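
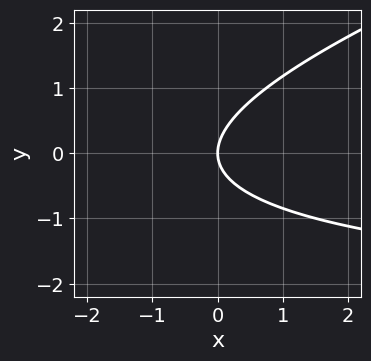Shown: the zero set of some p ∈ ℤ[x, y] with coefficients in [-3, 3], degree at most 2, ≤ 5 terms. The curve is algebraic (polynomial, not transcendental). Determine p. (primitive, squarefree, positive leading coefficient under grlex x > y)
(a) deg p = 2. No degree-1 curve has this shape.
(b) Reading off the gridlines: it crosses the y-axis at the gridline y = 0; one x-axis crossing is at x = 0.
(c) Assembling these constraints gives the stated polynomial.

x*y - 3*y^2 + 3*x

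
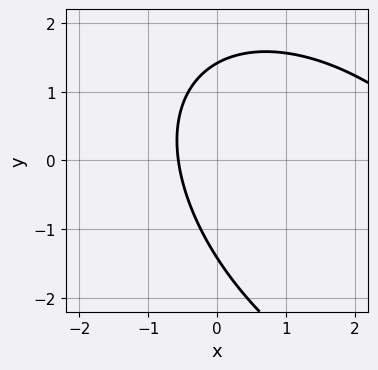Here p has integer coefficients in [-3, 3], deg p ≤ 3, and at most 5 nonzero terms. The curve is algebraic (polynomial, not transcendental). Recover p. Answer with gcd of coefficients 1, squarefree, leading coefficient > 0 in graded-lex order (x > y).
x^2 + x*y + y^2 - 3*x - 2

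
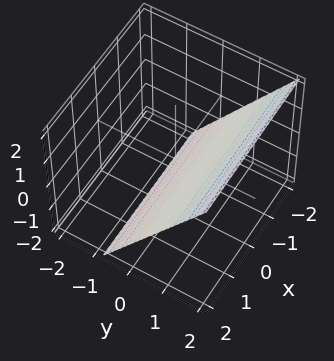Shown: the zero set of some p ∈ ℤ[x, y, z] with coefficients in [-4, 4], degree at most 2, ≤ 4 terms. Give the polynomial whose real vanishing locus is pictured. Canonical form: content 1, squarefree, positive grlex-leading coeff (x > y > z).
First, the degree is 1 — the surface is flat (a plane).
Then, observable constraints: the surface avoids every integer x-axis point in the box; it meets the z-axis at z = -1 (among the integer gridlines).
Finally, putting this together gives p.

3*y - 2*z - 2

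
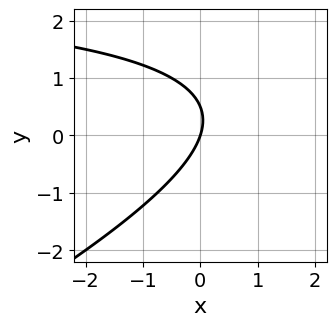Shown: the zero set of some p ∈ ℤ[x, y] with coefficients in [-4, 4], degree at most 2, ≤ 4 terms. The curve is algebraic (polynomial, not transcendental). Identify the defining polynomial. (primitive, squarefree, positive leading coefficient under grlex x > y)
x*y - 2*y^2 - 3*x + y

First, degree: the shape is more complex than any degree-1 curve, so deg p = 2.
Next, against the integer gridlines: it meets the x-axis at x = 0 (among the integer gridlines); it crosses the y-axis at the gridline y = 0.
Finally, putting this together gives p.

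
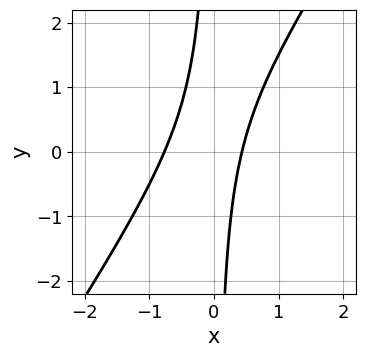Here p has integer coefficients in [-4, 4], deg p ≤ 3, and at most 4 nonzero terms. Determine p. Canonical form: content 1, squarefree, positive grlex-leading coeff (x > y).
3*x^2 - 2*x*y + x - 1

(a) deg p = 2. No degree-1 curve has this shape.
(b) Observable constraints: the curve avoids every integer y-axis point in the box.
(c) Solving for integer coefficients yields p as stated.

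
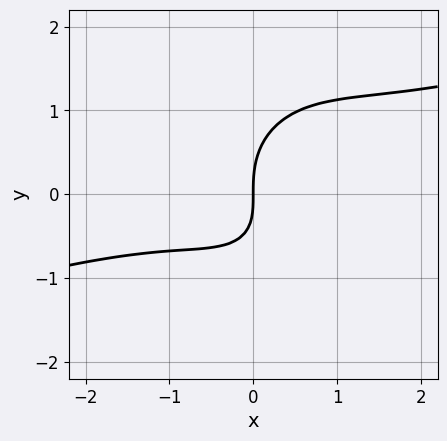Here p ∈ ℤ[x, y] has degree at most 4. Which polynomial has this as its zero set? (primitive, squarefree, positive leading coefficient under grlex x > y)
x^3 - 3*x^2*y - 2*y^3 + 2*x*y + 3*x

First, deg p = 3. The shape is more complex than any degree-2 curve.
Next, from the axis intercepts and sections: it crosses the x-axis at the gridline x = 0; one y-axis crossing is at y = 0.
Finally, assembling these constraints gives the stated polynomial.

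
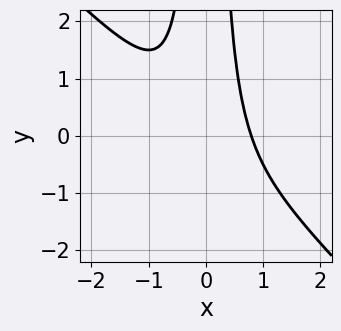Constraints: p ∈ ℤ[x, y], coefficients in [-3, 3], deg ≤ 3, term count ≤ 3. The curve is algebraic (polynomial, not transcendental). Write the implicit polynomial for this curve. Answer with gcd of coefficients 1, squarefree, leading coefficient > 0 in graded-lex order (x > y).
The degree is 3 — the shape is more complex than any degree-2 curve.
Reading off the gridlines: the curve avoids every integer y-axis point in the box.
Fitting integer coefficients to these (and the overall shape) gives p.

2*x^3 + 2*x^2*y - 1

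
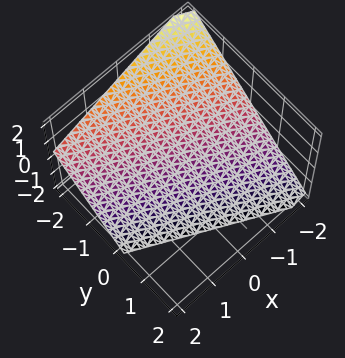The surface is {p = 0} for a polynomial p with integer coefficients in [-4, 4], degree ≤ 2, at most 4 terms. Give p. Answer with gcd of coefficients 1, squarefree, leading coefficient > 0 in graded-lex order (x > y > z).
Degree: every cross-section is a straight line — this is a plane, so deg p = 1.
Against the integer gridlines: it crosses the y-axis at the gridline y = -1; it meets the z-axis at z = -1 (among the integer gridlines); it meets the x-axis at x = -2 (among the integer gridlines).
Solving for integer coefficients yields p as stated.

x + 2*y + 2*z + 2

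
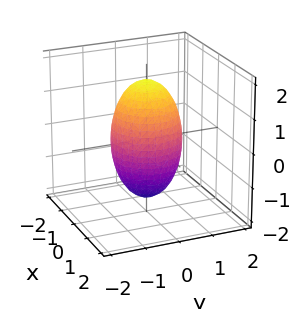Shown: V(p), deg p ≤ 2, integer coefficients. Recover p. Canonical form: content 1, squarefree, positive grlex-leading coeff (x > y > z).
3*x^2 + 3*y^2 + z^2 - 3

First, deg p = 2. The shape is more complex than any degree-1 surface.
Then, symmetries: every cross-section ⟂ z is a circle, so x, y appear only via x² + y².
Next, checking where it meets the axes: among the integer gridlines, it crosses the x-axis at x ∈ {-1, 1}; among the integer gridlines, it crosses the y-axis at y ∈ {-1, 1}; a circular section at z = -1 has radius between 0 and 1.
Finally, together with the visible shape, these determine p as stated.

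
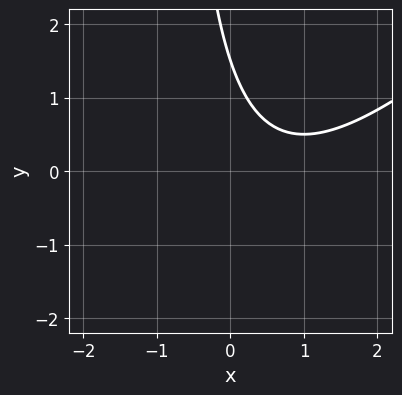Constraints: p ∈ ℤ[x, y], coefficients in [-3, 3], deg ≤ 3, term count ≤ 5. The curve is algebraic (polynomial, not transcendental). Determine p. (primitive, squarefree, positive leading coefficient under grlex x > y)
First, degree: no degree-1 curve has this shape, so deg p = 2.
Then, against the integer gridlines: it misses every integer gridline on the x-axis.
Finally, the integer polynomial consistent with all of this is the stated p.

2*x^2 - 2*x*y - 3*x - 2*y + 3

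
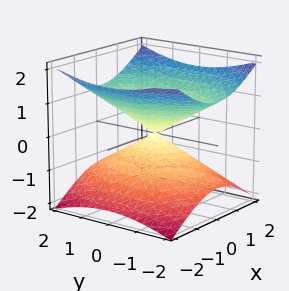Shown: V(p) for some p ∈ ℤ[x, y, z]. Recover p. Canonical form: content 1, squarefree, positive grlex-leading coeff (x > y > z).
2*x^2 + y^2 - 3*z^2

(a) Degree: two nappes meeting at a single point; a quadric, so deg p = 2.
(b) Symmetries: the x ↦ −x reflection is a symmetry, so x appears only in even powers; the z ↦ −z reflection is a symmetry, so z appears only in even powers; it's symmetric under y → −y, forcing even powers of y.
(c) Observable constraints: one x-axis crossing is at x = 0; it crosses the z-axis at the gridline z = 0.
(d) These observations pin down the coefficients.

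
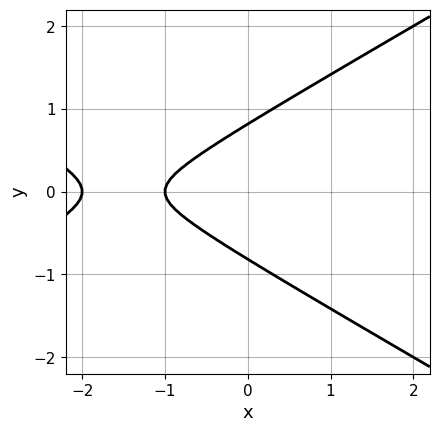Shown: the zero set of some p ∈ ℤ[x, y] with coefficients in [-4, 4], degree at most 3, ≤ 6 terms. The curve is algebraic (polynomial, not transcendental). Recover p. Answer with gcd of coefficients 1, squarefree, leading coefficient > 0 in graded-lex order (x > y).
x^2 - 3*y^2 + 3*x + 2

deg p = 2. A generic line meets the curve in up to 2 points.
Symmetries: it's symmetric under y → −y, forcing even powers of y.
From the visible intercepts: among the integer gridlines, it crosses the x-axis at x ∈ {-2, -1}.
The integer polynomial consistent with all of this is the stated p.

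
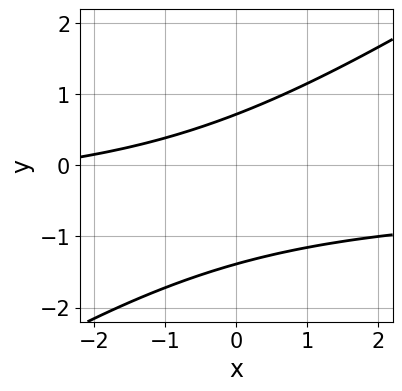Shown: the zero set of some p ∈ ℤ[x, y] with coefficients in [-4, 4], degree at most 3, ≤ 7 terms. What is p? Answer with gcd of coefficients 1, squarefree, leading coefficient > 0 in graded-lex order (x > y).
2*x*y - 3*y^2 + x - 2*y + 3

1. deg p = 2. The shape is more complex than any degree-1 curve.
2. From the axis intercepts and sections: it misses every integer gridline on the x-axis.
3. Fitting integer coefficients to these (and the overall shape) gives p.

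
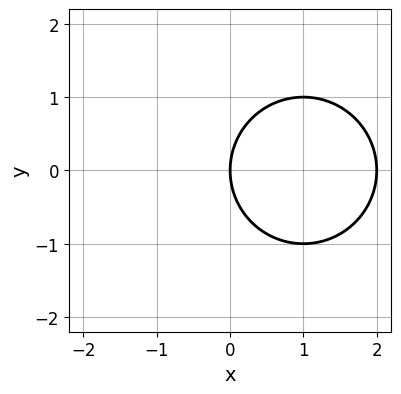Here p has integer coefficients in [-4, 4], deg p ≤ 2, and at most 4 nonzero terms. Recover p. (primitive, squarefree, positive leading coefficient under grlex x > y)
x^2 + y^2 - 2*x

First, degree: the shape is more complex than any degree-1 curve, so deg p = 2.
Then, symmetries: it's symmetric under y → −y, forcing even powers of y.
Next, against the integer gridlines: among the integer gridlines, it crosses the x-axis at x ∈ {0, 2}; it meets the y-axis at y = 0 (among the integer gridlines).
Finally, these observations pin down the coefficients.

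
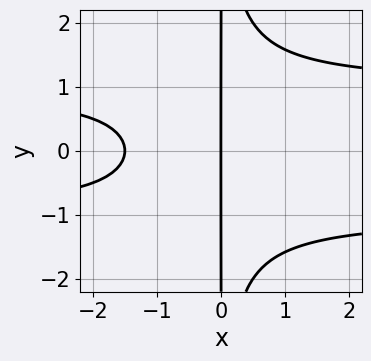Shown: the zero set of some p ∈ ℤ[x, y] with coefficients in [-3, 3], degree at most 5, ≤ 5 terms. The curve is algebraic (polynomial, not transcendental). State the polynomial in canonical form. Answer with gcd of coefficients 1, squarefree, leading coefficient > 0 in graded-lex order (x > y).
1. deg p = 4. No degree-3 curve has this shape.
2. Symmetries: it's symmetric under y → −y, forcing even powers of y.
3. Checking where it meets the axes: one x-axis crossing is at x = 0; every point of the y-axis in the box is on the curve.
4. Together with the visible shape, these determine p as stated.

2*x^2*y^2 - 2*x^2 - 3*x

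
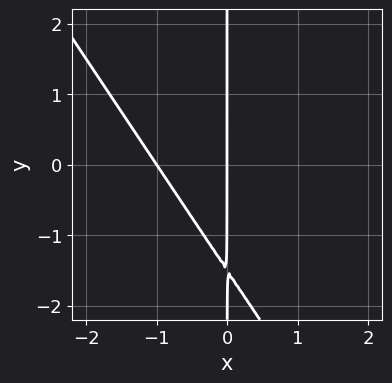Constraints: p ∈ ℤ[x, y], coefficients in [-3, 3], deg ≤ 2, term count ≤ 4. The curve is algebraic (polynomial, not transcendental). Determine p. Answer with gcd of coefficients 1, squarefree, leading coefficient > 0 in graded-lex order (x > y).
1. deg p = 2. The shape is more complex than any degree-1 curve.
2. From the axis intercepts and sections: the visible y-axis segment lies entirely on the curve; the x-axis gridline crossings are at x ∈ {-1, 0}.
3. Fitting integer coefficients to these (and the overall shape) gives p.

3*x^2 + 2*x*y + 3*x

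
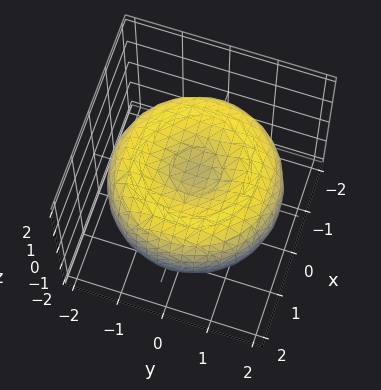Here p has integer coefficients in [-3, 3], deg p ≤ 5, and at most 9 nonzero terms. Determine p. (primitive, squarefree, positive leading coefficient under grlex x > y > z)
x^4 + 2*x^2*y^2 + y^4 - 3*x^2 - 3*y^2 + 3*z^2 - 1

(a) Degree: the shape is more complex than any degree-3 surface, so deg p = 4.
(b) By symmetry, the surface is invariant under rotation about z: p = q(x² + y², z).
(c) Against the integer gridlines: a circular section at z = 0 has radius between 1 and 2.
(d) Putting this together gives p.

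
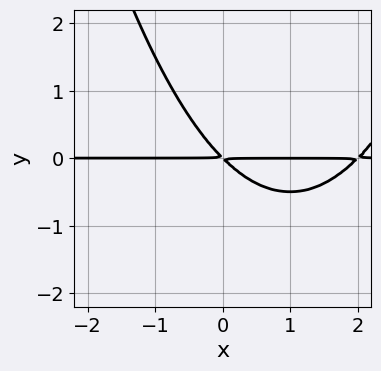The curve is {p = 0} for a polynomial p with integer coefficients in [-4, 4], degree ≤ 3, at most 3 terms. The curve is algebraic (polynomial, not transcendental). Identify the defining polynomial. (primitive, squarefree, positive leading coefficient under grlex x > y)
1. deg p = 3.
2. Against the integer gridlines: the visible x-axis segment lies entirely on the curve.
3. Matching integer coefficients to the picture gives p.

x^2*y - 2*x*y - 2*y^2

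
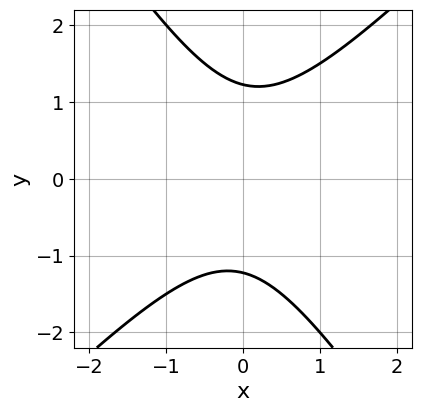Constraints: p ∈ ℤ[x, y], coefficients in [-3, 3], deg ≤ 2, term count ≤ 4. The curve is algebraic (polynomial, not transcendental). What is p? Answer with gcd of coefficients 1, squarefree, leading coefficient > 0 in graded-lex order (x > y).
Degree: the shape is more complex than any degree-1 curve, so deg p = 2.
Against the integer gridlines: it misses every integer gridline on the x-axis.
Fitting integer coefficients to these (and the overall shape) gives p.

3*x^2 - x*y - 2*y^2 + 3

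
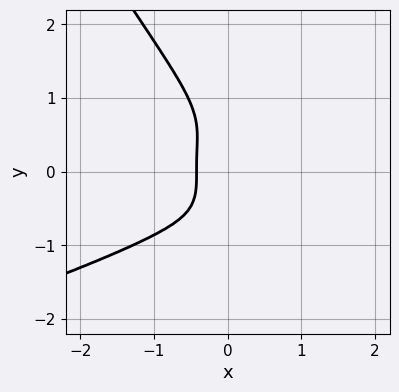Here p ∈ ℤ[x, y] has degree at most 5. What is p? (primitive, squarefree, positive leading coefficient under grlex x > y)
Degree: a generic line meets the curve in up to 4 points, so deg p = 4.
Against the integer gridlines: the curve avoids every integer y-axis point in the box.
Putting this together gives p.

3*x*y^3 + 2*y^4 + 2*x^3 + 2*x + 1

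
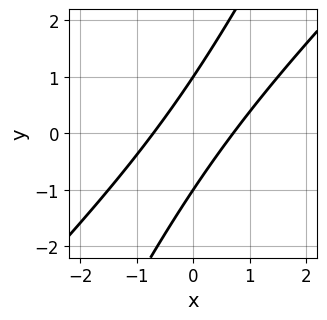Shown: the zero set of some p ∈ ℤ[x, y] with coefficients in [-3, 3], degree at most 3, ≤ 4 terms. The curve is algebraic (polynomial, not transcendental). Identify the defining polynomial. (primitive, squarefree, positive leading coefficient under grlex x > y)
2*x^2 - 3*x*y + y^2 - 1

deg p = 2.
Observable constraints: the y-axis gridline crossings are at y ∈ {-1, 1}.
Matching integer coefficients to the picture gives p.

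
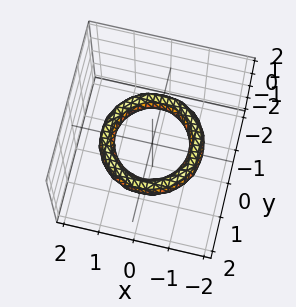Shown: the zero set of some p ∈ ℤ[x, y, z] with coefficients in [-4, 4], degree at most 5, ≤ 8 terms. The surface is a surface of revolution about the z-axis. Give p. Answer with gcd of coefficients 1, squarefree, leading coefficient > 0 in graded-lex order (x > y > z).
deg p = 4. The shape is more complex than any degree-3 surface.
Symmetries: the surface is invariant under rotation about z: p = q(x² + y², z).
Reading off the gridlines: the surface avoids every integer z-axis point in the box; among the integer gridlines, it crosses the x-axis at x ∈ {-1, 1}; a circular section at z = 0 has radius exactly 1; among the integer gridlines, it crosses the y-axis at y ∈ {-1, 1}.
Together with the visible shape, these determine p as stated.

x^4 + 2*x^2*y^2 + y^4 - 3*x^2 - 3*y^2 + 3*z^2 + 2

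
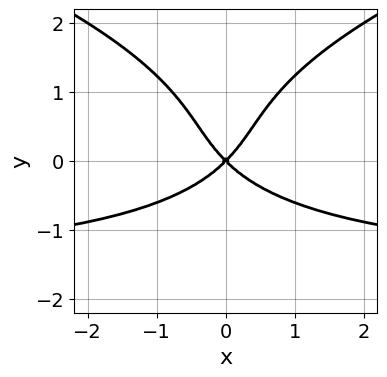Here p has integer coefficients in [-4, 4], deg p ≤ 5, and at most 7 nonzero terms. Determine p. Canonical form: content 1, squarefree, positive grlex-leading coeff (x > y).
2*y^4 - 2*x^2*y - 2*y^3 - 3*x^2 + 3*y^2

1. The degree is 4 — the shape is more complex than any degree-3 curve.
2. Symmetries: mirror symmetry x ↦ −x ⇒ only even powers of x.
3. From the visible intercepts: it crosses the y-axis at the gridline y = 0; one x-axis crossing is at x = 0.
4. Assembling these constraints gives the stated polynomial.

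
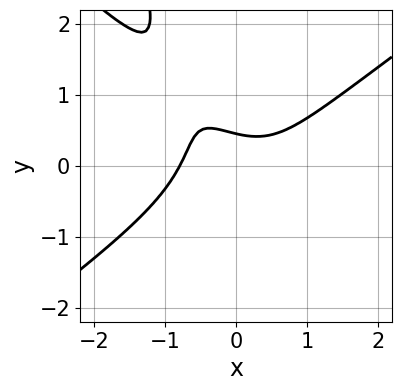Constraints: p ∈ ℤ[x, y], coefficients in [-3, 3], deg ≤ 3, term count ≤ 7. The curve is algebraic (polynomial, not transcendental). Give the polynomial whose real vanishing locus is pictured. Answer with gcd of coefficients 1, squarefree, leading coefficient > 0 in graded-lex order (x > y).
(a) deg p = 3. No degree-2 curve has this shape.
(b) Solving for integer coefficients yields p as stated.

2*x^3 - 3*x*y^2 - y^3 - 2*y + 1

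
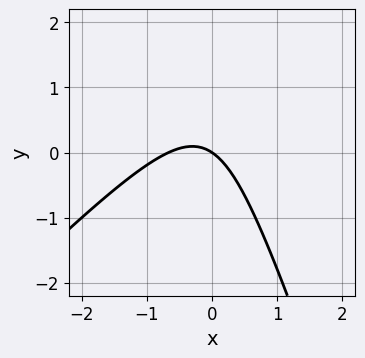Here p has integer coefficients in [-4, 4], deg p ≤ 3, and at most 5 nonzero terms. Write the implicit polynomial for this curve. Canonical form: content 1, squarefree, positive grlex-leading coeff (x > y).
3*x^2 - 2*x*y - y^2 + 2*x + 3*y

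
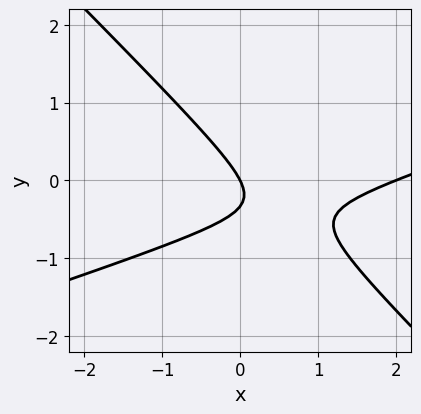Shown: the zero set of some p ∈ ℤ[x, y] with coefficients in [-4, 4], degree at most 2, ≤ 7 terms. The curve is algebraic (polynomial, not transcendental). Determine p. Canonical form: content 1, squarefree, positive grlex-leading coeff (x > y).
x^2 - 2*x*y - 3*y^2 - 2*x - y

1. Degree: the shape is more complex than any degree-1 curve, so deg p = 2.
2. Checking where it meets the axes: it meets the y-axis at y = 0 (among the integer gridlines); among the integer gridlines, it crosses the x-axis at x ∈ {0, 2}.
3. Assembling these constraints gives the stated polynomial.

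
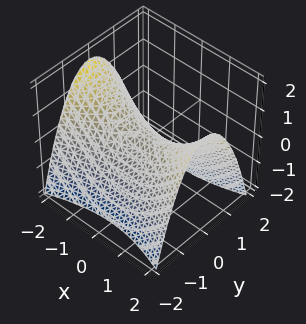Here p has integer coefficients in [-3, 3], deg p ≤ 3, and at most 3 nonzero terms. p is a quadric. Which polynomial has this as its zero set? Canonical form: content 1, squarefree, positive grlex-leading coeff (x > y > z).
deg p = 2. A hyperbolic paraboloid; a quadric.
Symmetries: mirror symmetry x ↦ −x ⇒ only even powers of x; it's symmetric under y → −y, forcing even powers of y.
Observable constraints: one x-axis crossing is at x = 0; it crosses the z-axis at the gridline z = 0.
These observations pin down the coefficients.

x^2 - 3*y^2 - 3*z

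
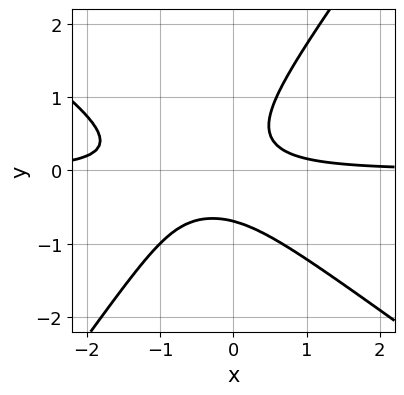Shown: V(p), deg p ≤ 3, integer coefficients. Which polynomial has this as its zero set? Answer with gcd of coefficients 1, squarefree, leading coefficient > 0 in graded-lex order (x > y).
1. The degree is 3 — the shape is more complex than any degree-2 curve.
2. Checking where it meets the axes: no x-intercept at any integer in the box.
3. Fitting integer coefficients to these (and the overall shape) gives p.

3*x^2*y + 2*x*y^2 - 3*y^3 + 3*x*y - 1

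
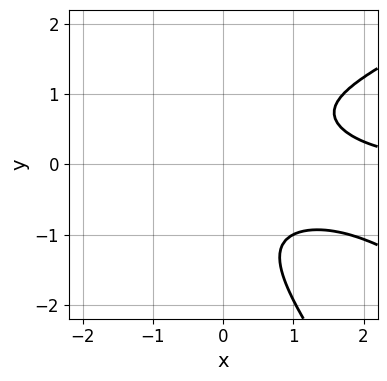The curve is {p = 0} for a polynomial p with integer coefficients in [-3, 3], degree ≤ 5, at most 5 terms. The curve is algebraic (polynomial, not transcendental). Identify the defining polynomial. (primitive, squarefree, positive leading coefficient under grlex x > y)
x^3*y - 3*x*y^3 - 2*y^4 + 3*x*y^2 - 3

(a) deg p = 4.
(b) Reading off the gridlines: no y-intercept at any integer in the box; the curve avoids every integer x-axis point in the box.
(c) The integer polynomial consistent with all of this is the stated p.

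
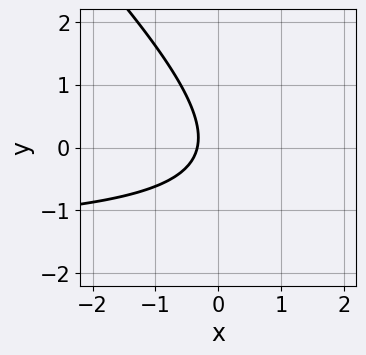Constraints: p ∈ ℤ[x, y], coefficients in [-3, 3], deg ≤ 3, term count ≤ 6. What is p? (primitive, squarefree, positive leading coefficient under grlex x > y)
The degree is 2 — a generic line meets the curve in up to 2 points.
Against the integer gridlines: it misses every integer gridline on the y-axis.
Fitting integer coefficients to these (and the overall shape) gives p.

2*x*y + 2*y^2 + 3*x + 1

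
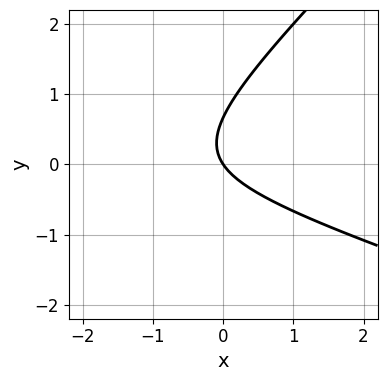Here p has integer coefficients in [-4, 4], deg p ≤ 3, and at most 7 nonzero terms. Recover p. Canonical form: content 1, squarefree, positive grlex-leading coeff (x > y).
x^2 + 2*x*y - 3*y^2 + 3*x + 2*y

(a) deg p = 2.
(b) Observable constraints: it meets the x-axis at x = 0 (among the integer gridlines); one y-axis crossing is at y = 0.
(c) Assembling these constraints gives the stated polynomial.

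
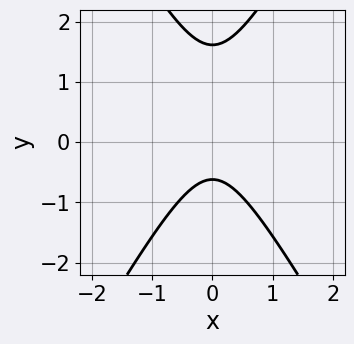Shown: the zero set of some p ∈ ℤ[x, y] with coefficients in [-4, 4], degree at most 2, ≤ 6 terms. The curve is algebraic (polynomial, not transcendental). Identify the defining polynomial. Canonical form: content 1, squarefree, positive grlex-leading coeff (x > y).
3*x^2 - y^2 + y + 1

1. Degree: the shape is more complex than any degree-1 curve, so deg p = 2.
2. Symmetries: it's symmetric under x → −x, forcing even powers of x.
3. From the axis intercepts and sections: the curve avoids every integer x-axis point in the box.
4. Assembling these constraints gives the stated polynomial.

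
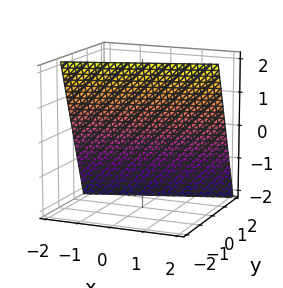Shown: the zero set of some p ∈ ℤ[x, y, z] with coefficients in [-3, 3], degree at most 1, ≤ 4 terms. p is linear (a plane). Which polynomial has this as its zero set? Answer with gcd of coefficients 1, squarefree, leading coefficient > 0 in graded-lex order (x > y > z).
x - 3*y - z + 2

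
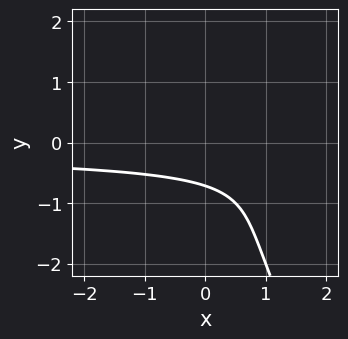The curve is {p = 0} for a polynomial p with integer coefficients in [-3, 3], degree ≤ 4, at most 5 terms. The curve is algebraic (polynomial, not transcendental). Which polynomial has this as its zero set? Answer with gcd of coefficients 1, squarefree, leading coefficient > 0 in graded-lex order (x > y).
2*x*y^2 + y^3 + y^2 + 3*y + 2

First, deg p = 3. No degree-2 curve has this shape.
Next, observable constraints: it misses every integer gridline on the x-axis.
Finally, together with the visible shape, these determine p as stated.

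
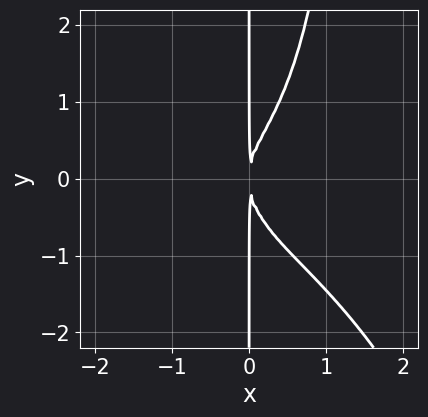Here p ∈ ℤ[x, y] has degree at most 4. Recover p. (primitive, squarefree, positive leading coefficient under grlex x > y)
2*x^4 + 2*x^3*y + x^2*y^2 - 2*x*y^2 + 3*x^2

First, degree: the shape is more complex than any degree-3 curve, so deg p = 4.
Then, from the axis intercepts and sections: the visible y-axis segment lies entirely on the curve.
Finally, these observations pin down the coefficients.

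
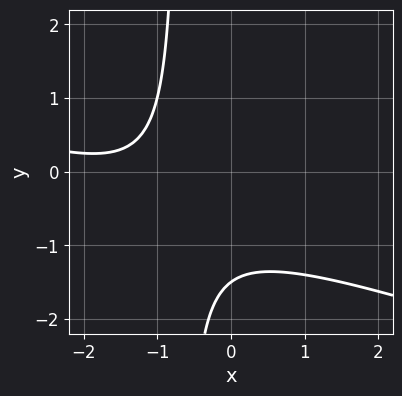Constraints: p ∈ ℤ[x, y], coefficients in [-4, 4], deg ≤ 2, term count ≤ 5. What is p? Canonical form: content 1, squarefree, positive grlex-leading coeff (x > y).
First, deg p = 2.
Then, reading off the gridlines: it misses every integer gridline on the x-axis.
Finally, fitting integer coefficients to these (and the overall shape) gives p.

x^2 + 3*x*y + 3*x + 2*y + 3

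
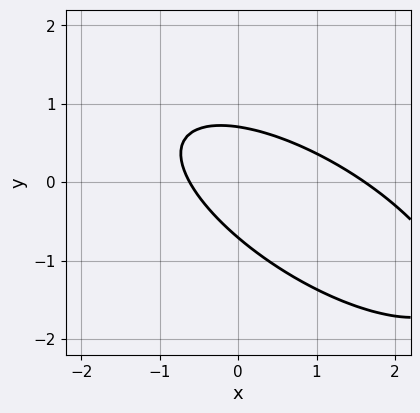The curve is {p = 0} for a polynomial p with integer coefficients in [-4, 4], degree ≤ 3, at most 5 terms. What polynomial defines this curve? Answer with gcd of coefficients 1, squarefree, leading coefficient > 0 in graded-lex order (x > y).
The degree is 2 — a generic line meets the curve in up to 2 points.
Solving for integer coefficients yields p as stated.

x^2 + 2*x*y + 2*y^2 - x - 1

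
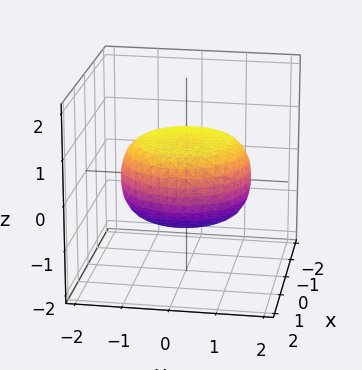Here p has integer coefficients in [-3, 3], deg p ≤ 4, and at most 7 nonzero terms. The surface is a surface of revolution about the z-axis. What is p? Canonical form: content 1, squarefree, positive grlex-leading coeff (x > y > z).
1. The degree is 4 — no degree-3 surface has this shape.
2. Symmetries: rotational symmetry about the z-axis ⇒ p depends on x, y only through x² + y².
3. From the visible intercepts: a circular section at z = 0 has radius between 1 and 2.
4. Fitting integer coefficients to these (and the overall shape) gives p.

x^4 + 2*x^2*y^2 + y^4 - x^2 - y^2 + 3*z^2 - 2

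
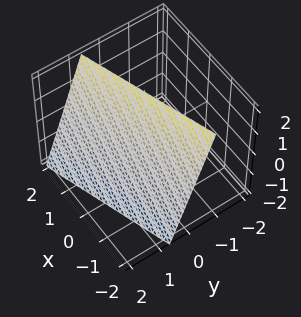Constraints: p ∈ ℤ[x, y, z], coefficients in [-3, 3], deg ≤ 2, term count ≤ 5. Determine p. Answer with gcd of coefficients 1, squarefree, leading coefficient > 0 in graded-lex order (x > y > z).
(a) deg p = 1.
(b) Observable constraints: it crosses the z-axis at the gridline z = 2; one x-axis crossing is at x = -2.
(c) Putting this together gives p.

x - 3*y - z + 2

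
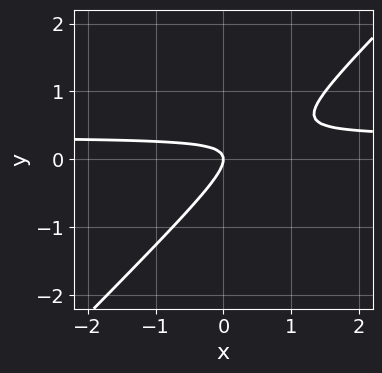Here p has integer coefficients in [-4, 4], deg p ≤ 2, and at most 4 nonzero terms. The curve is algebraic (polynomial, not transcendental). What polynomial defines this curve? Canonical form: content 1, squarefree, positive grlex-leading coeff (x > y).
3*x*y - 3*y^2 - x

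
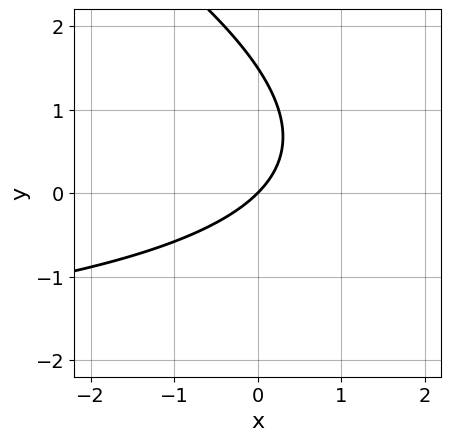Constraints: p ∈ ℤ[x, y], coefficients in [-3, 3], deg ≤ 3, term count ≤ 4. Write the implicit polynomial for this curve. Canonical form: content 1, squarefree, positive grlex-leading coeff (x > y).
x*y + 2*y^2 + 3*x - 3*y

Degree: a generic line meets the curve in up to 2 points, so deg p = 2.
Against the integer gridlines: one x-axis crossing is at x = 0; it meets the y-axis at y = 0 (among the integer gridlines).
The integer polynomial consistent with all of this is the stated p.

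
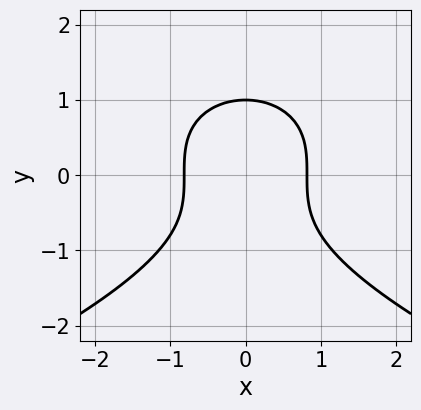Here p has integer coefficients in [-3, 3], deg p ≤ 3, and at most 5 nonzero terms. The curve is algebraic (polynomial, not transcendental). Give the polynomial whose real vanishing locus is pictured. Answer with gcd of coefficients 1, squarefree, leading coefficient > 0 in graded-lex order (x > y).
2*y^3 + 3*x^2 - 2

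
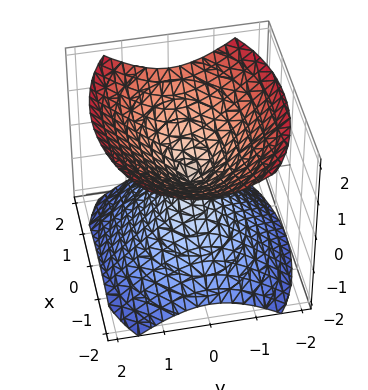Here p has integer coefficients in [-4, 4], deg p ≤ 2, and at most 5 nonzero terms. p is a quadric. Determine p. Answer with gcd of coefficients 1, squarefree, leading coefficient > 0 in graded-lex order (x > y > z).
First, I count 2 distinct pieces. They look like related sheets of one shape, so recover p as a whole.
Then, degree: two nappes meeting at a single point; a quadric, so deg p = 2.
Then, symmetries: it's symmetric under z → −z, forcing even powers of z; it's symmetric under y → −y, forcing even powers of y; it's symmetric under x → −x, forcing even powers of x.
Then, checking where it meets the axes: it meets the y-axis at y = 0 (among the integer gridlines); it meets the z-axis at z = 0 (among the integer gridlines); it crosses the x-axis at the gridline x = 0.
Finally, solving for integer coefficients yields p as stated.

x^2 + 2*y^2 - 2*z^2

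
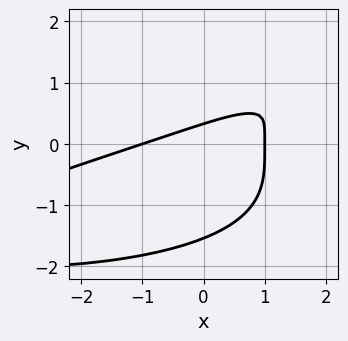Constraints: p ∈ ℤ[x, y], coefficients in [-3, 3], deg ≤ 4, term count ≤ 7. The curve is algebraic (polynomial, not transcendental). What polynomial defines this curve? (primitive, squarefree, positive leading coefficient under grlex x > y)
Degree: the shape is more complex than any degree-3 curve, so deg p = 4.
From the visible intercepts: among the integer gridlines, it crosses the x-axis at x ∈ {-1, 1}.
Matching integer coefficients to the picture gives p.

y^4 + x^2 - 3*x*y + 3*y - 1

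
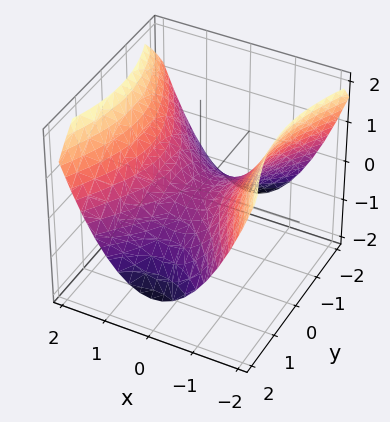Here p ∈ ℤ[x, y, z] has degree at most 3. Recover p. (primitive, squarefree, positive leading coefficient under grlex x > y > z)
First, the degree is 2 — a saddle surface; a quadric.
Then, symmetries: it's symmetric under x → −x, forcing even powers of x; the y ↦ −y reflection is a symmetry, so y appears only in even powers.
Then, against the integer gridlines: one z-axis crossing is at z = 0; it crosses the y-axis at the gridline y = 0; it crosses the x-axis at the gridline x = 0.
Finally, putting this together gives p.

2*x^2 - y^2 - 3*z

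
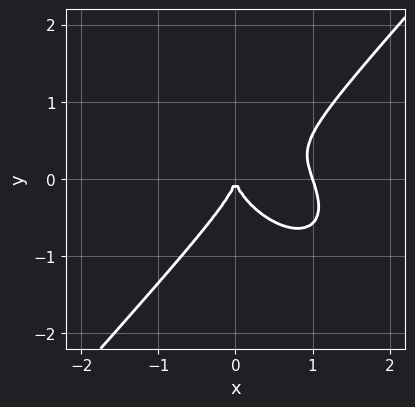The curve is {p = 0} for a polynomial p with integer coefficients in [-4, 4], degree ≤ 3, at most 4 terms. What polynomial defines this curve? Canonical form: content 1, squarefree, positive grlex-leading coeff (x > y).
First, deg p = 3. No degree-2 curve has this shape.
Next, from the visible intercepts: the x-axis gridline crossings are at x ∈ {0, 1}; it crosses the y-axis at the gridline y = 0.
Finally, putting this together gives p.

3*x^3 + x^2*y - 3*y^3 - 3*x^2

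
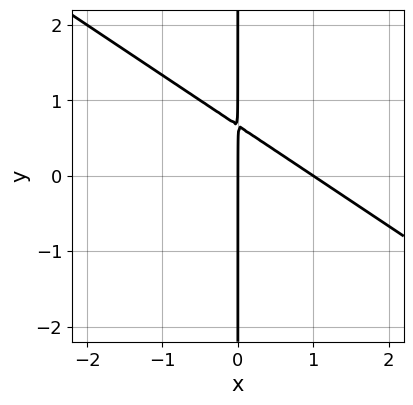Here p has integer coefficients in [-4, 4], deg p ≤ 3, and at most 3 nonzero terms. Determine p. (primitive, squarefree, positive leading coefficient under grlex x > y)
(a) The degree is 2 — the shape is more complex than any degree-1 curve.
(b) Observable constraints: the visible y-axis segment lies entirely on the curve; among the integer gridlines, it crosses the x-axis at x ∈ {0, 1}.
(c) Assembling these constraints gives the stated polynomial.

2*x^2 + 3*x*y - 2*x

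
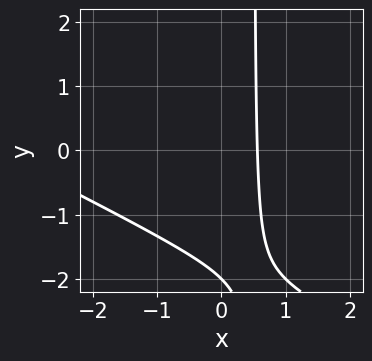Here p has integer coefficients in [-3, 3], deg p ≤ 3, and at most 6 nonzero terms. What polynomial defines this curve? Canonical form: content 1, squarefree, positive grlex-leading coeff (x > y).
x^2 + 2*x*y + 3*x - y - 2

(a) The degree is 2 — the shape is more complex than any degree-1 curve.
(b) Against the integer gridlines: one y-axis crossing is at y = -2.
(c) Matching integer coefficients to the picture gives p.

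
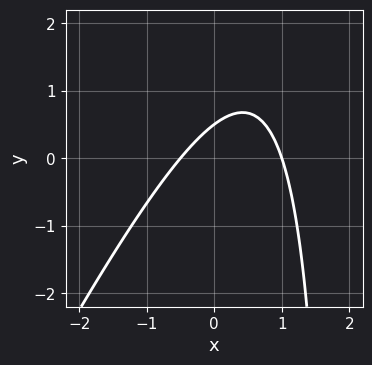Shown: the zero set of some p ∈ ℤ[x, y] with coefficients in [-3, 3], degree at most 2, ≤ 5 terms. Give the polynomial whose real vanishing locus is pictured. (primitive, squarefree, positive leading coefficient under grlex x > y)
deg p = 2. No degree-1 curve has this shape.
Reading off the gridlines: it crosses the x-axis at the gridline x = 1.
Assembling these constraints gives the stated polynomial.

2*x^2 - x*y - x + 2*y - 1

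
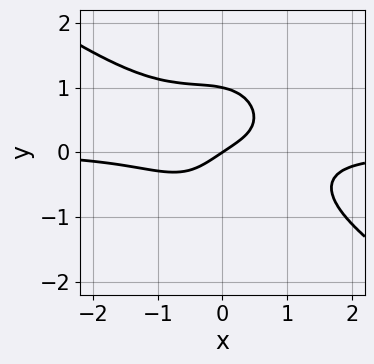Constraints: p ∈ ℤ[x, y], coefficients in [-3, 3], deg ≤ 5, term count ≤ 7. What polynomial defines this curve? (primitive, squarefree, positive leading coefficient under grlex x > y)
(a) Degree: a generic line meets the curve in up to 4 points, so deg p = 4.
(b) Observable constraints: the y-axis gridline crossings are at y ∈ {0, 1}; it crosses the x-axis at the gridline x = 0.
(c) The integer polynomial consistent with all of this is the stated p.

3*x^3*y + 3*x^2*y^2 + 3*y^4 + 2*x - 3*y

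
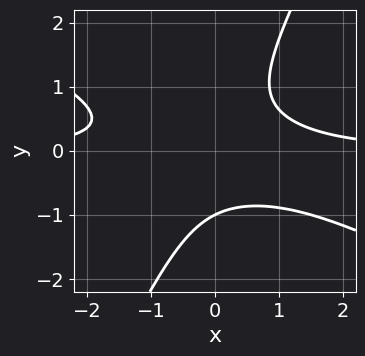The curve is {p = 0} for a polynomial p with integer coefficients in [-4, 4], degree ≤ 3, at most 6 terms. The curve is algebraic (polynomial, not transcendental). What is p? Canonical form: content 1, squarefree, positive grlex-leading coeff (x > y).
2*x^2*y + 3*x*y^2 - 2*y^3 - 2

1. deg p = 3.
2. From the axis intercepts and sections: it meets the y-axis at y = -1 (among the integer gridlines); no x-intercept at any integer in the box.
3. Solving for integer coefficients yields p as stated.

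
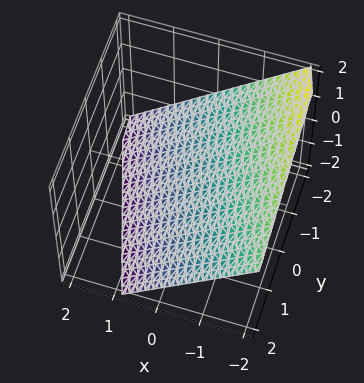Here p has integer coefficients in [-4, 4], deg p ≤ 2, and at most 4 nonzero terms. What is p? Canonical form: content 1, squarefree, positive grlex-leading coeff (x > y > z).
3*x + y + 3*z + 2

First, the degree is 1 — every cross-section is a straight line — this is a plane.
Next, from the axis intercepts and sections: it meets the y-axis at y = -2 (among the integer gridlines).
Finally, fitting integer coefficients to these (and the overall shape) gives p.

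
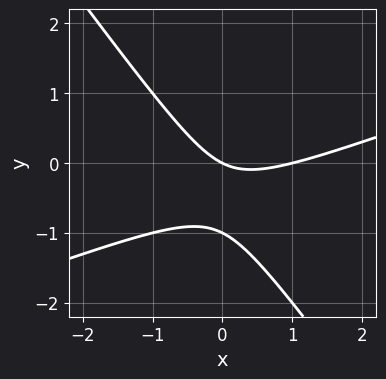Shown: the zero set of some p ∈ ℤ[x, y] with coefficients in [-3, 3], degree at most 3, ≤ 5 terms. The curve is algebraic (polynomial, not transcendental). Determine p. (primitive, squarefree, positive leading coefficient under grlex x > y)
x^2 - 2*x*y - 2*y^2 - x - 2*y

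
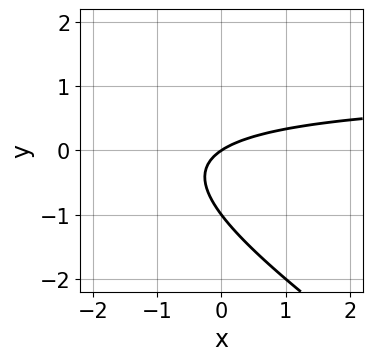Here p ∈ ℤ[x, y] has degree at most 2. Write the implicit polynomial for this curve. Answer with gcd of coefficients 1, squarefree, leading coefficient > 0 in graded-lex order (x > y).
2*x*y + 3*y^2 - 2*x + 3*y

(a) Degree: no degree-1 curve has this shape, so deg p = 2.
(b) From the axis intercepts and sections: the y-axis gridline crossings are at y ∈ {-1, 0}; it meets the x-axis at x = 0 (among the integer gridlines).
(c) Assembling these constraints gives the stated polynomial.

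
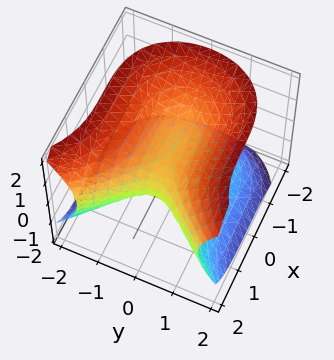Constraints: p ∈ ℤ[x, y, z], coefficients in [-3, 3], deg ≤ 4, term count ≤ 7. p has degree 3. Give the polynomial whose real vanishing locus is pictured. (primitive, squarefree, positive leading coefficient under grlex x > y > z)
x^3 - 3*y^2 + 3*z^2 - z - 1

The degree is 3 — no degree-2 surface has this shape.
From the axis intercepts and sections: it crosses the x-axis at the gridline x = 1; the surface avoids every integer y-axis point in the box.
Fitting integer coefficients to these (and the overall shape) gives p.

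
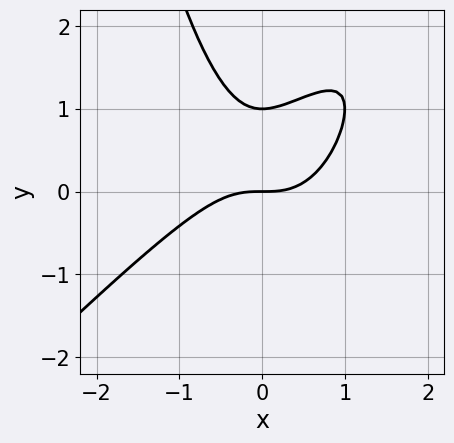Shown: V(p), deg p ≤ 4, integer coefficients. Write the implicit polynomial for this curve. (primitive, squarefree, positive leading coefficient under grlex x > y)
x^3 - x^2*y + y^2 - y

(a) Degree: a generic line meets the curve in up to 3 points, so deg p = 3.
(b) From the axis intercepts and sections: the y-axis gridline crossings are at y ∈ {0, 1}; it meets the x-axis at x = 0 (among the integer gridlines).
(c) Assembling these constraints gives the stated polynomial.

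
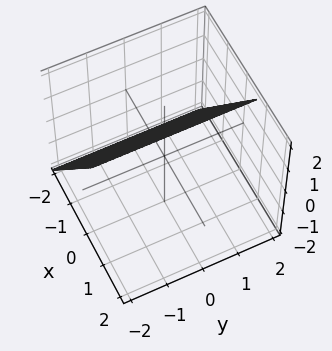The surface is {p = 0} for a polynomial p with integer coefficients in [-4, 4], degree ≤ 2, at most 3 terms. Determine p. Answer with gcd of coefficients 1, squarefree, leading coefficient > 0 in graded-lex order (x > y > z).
3*x - 2*z + 2

(a) Degree: every cross-section is a straight line — this is a plane, so deg p = 1.
(b) Against the integer gridlines: it misses every integer gridline on the y-axis; it crosses the z-axis at the gridline z = 1.
(c) Fitting integer coefficients to these (and the overall shape) gives p.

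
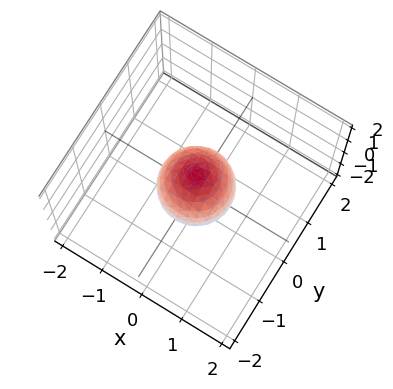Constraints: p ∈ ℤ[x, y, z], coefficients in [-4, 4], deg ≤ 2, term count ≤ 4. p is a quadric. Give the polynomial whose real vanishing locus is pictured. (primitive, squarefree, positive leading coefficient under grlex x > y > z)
1. The degree is 2 — a closed, bounded, convex surface; a quadric.
2. Symmetries: the z ↦ −z reflection is a symmetry, so z appears only in even powers; rotational symmetry about the z-axis ⇒ p depends on x, y only through x² + y².
3. From the visible intercepts: the z-axis gridline crossings are at z ∈ {-1, 1}; a circular section at z = 0 has radius between 0 and 1.
4. These observations pin down the coefficients.

3*x^2 + 3*y^2 + 2*z^2 - 2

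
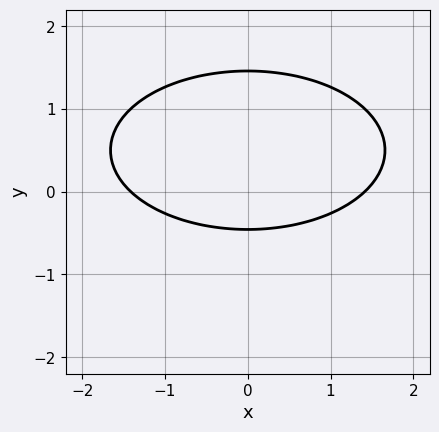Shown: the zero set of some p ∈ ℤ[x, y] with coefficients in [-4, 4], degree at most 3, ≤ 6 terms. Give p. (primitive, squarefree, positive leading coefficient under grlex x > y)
x^2 + 3*y^2 - 3*y - 2

1. Degree: a generic line meets the curve in up to 2 points, so deg p = 2.
2. Symmetries: mirror symmetry x ↦ −x ⇒ only even powers of x.
3. Matching integer coefficients to the picture gives p.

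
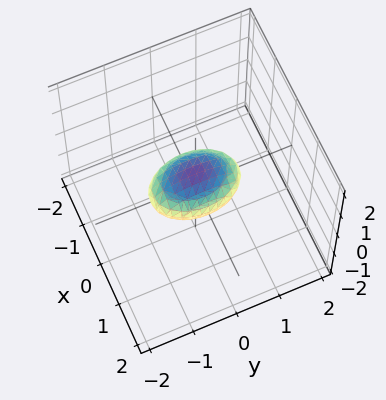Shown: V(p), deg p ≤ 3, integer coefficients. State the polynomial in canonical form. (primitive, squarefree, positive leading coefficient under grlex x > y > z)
2*x^2 + y^2 + 3*z^2 - 1

deg p = 2. Bounded and convex; a quadric.
Symmetries: the y ↦ −y reflection is a symmetry, so y appears only in even powers; it's symmetric under z → −z, forcing even powers of z; mirror symmetry x ↦ −x ⇒ only even powers of x.
Reading off the gridlines: the y-axis gridline crossings are at y ∈ {-1, 1}.
Putting this together gives p.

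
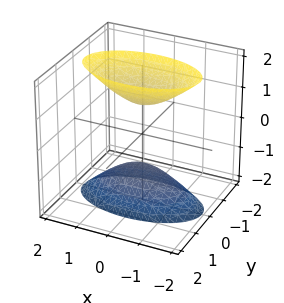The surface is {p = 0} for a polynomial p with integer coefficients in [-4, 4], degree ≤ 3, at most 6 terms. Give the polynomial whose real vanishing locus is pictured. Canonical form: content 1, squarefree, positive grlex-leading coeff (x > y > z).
x^2 + 3*y^2 - z^2 + 1

First, I count 2 distinct pieces.
Then, deg p = 2.
Then, symmetries: the x ↦ −x reflection is a symmetry, so x appears only in even powers; the y ↦ −y reflection is a symmetry, so y appears only in even powers; mirror symmetry z ↦ −z ⇒ only even powers of z.
Next, observable constraints: it misses every integer gridline on the y-axis; no x-intercept at any integer in the box; among the integer gridlines, it crosses the z-axis at z ∈ {-1, 1}.
Finally, solving for integer coefficients yields p as stated.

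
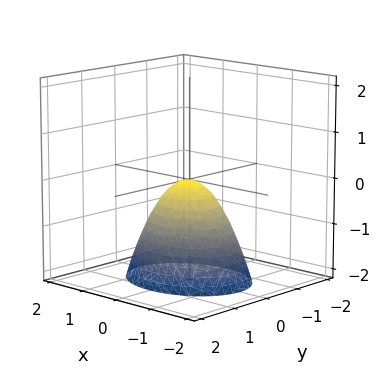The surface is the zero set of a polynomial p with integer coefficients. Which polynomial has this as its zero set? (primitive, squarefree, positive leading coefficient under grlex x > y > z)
Degree: a paraboloid; a quadric, so deg p = 2.
Symmetries: mirror symmetry y ↦ −y ⇒ only even powers of y; the x ↦ −x reflection is a symmetry, so x appears only in even powers.
Against the integer gridlines: one y-axis crossing is at y = 0; one z-axis crossing is at z = 0.
Fitting integer coefficients to these (and the overall shape) gives p.

2*x^2 + 3*y^2 + 2*z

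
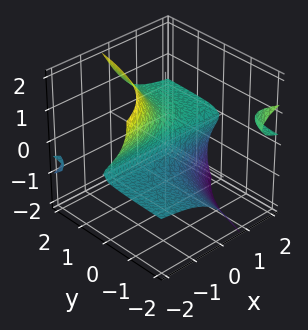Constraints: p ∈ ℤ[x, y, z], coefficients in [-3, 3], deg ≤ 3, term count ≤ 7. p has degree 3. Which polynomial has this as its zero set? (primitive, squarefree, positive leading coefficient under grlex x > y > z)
(a) I count 3 distinct pieces.
(b) Degree: the shape is more complex than any degree-2 surface, so deg p = 3.
(c) From the visible intercepts: it crosses the z-axis at the gridline z = 0; one y-axis crossing is at y = 0.
(d) These observations pin down the coefficients.

3*x*y*z + 3*x*z^2 + 2*z^3 - z^2 - 2*y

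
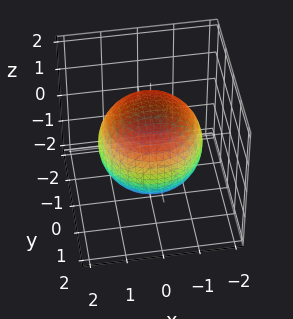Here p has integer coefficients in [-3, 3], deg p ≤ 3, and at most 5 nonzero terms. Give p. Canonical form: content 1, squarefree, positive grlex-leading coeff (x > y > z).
1. Degree: a closed, bounded, convex surface; a quadric, so deg p = 2.
2. Symmetries: mirror symmetry z ↦ −z ⇒ only even powers of z; the surface is invariant under rotation about z: p = q(x² + y², z).
3. Checking where it meets the axes: a circular section at z = 1 has radius exactly 1.
4. Matching integer coefficients to the picture gives p.

x^2 + y^2 + z^2 - 2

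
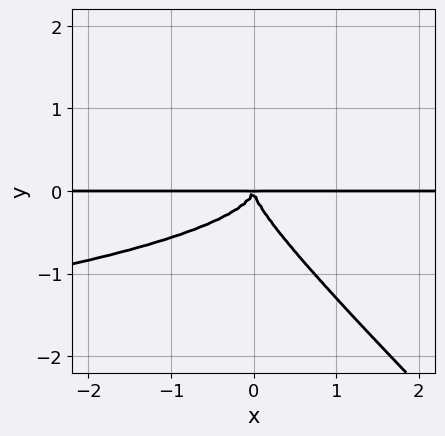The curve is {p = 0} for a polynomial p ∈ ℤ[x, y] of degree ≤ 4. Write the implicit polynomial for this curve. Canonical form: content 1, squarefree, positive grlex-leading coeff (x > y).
2*x*y^3 + 2*y^4 + x^2*y

1. deg p = 4.
2. Checking where it meets the axes: every point of the x-axis in the box is on the curve.
3. Matching integer coefficients to the picture gives p.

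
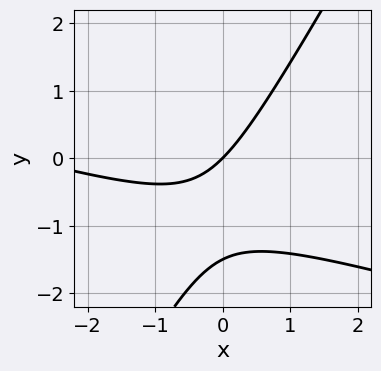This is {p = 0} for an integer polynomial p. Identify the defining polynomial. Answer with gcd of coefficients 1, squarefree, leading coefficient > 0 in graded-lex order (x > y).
1. Degree: no degree-1 curve has this shape, so deg p = 2.
2. From the visible intercepts: it meets the x-axis at x = 0 (among the integer gridlines); it crosses the y-axis at the gridline y = 0.
3. Assembling these constraints gives the stated polynomial.

x^2 + 3*x*y - 2*y^2 + 3*x - 3*y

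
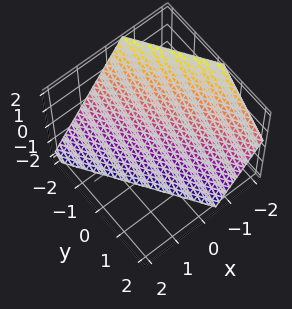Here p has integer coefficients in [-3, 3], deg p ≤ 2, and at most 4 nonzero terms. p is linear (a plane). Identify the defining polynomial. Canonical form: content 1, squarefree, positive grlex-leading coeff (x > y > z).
3*x + 2*y + 2*z + 2

1. Degree: the surface is flat (a plane), so deg p = 1.
2. Observable constraints: it meets the z-axis at z = -1 (among the integer gridlines); it meets the y-axis at y = -1 (among the integer gridlines).
3. Putting this together gives p.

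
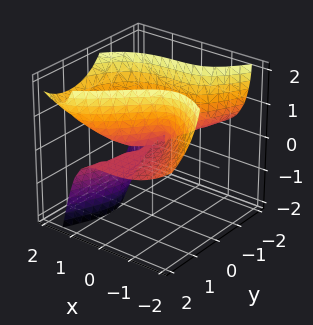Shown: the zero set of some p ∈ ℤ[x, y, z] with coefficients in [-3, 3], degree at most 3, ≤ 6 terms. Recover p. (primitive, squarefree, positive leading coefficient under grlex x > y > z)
(a) deg p = 3. A generic line meets the surface in up to 3 points.
(b) Reading off the gridlines: one z-axis crossing is at z = 0; the visible y-axis segment lies entirely on the surface; it meets the x-axis at x = 0 (among the integer gridlines).
(c) Fitting integer coefficients to these (and the overall shape) gives p.

2*x^3 - 3*x*y*z + 3*y^2*z - 3*x*z - 2*z^2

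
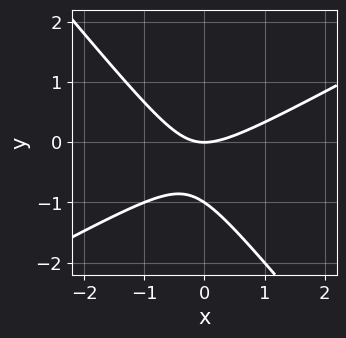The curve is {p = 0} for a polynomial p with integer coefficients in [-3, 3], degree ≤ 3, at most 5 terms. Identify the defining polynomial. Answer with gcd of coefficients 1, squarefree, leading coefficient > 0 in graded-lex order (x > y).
2*x^2 - 2*x*y - 3*y^2 - 3*y

1. Degree: a generic line meets the curve in up to 2 points, so deg p = 2.
2. Checking where it meets the axes: it crosses the x-axis at the gridline x = 0; the y-axis gridline crossings are at y ∈ {-1, 0}.
3. The integer polynomial consistent with all of this is the stated p.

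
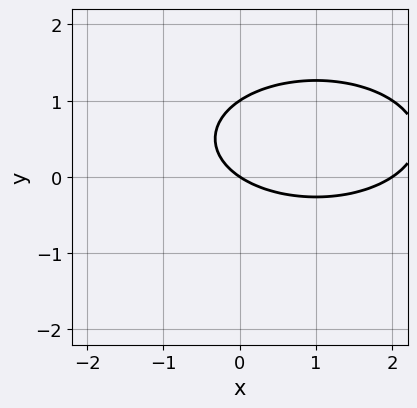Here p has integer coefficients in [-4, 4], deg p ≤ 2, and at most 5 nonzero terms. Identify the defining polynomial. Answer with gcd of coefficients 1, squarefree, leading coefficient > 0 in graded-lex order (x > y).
x^2 + 3*y^2 - 2*x - 3*y

(a) deg p = 2. A generic line meets the curve in up to 2 points.
(b) Reading off the gridlines: among the integer gridlines, it crosses the y-axis at y ∈ {0, 1}; among the integer gridlines, it crosses the x-axis at x ∈ {0, 2}.
(c) Together with the visible shape, these determine p as stated.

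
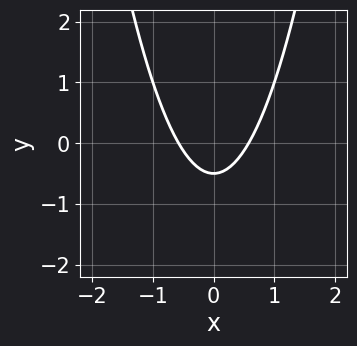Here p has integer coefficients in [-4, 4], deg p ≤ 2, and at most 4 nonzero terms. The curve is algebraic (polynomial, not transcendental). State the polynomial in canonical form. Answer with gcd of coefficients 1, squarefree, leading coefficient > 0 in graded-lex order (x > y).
3*x^2 - 2*y - 1

First, deg p = 2. No degree-1 curve has this shape.
Next, symmetries: mirror symmetry x ↦ −x ⇒ only even powers of x.
Finally, fitting integer coefficients to these (and the overall shape) gives p.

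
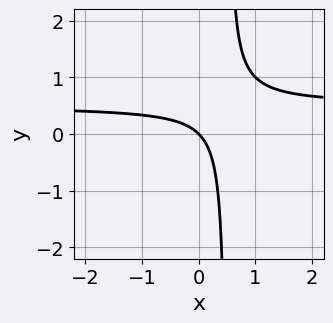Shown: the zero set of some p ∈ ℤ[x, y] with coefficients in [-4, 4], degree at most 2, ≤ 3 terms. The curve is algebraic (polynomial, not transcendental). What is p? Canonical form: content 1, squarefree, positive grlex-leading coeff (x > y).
2*x*y - x - y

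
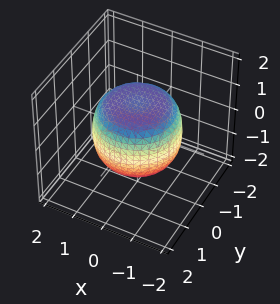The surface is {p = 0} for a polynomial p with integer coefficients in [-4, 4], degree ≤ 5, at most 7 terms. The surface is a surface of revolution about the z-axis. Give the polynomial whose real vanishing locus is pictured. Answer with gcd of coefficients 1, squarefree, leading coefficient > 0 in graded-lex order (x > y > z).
(a) Degree: the shape is more complex than any degree-3 surface, so deg p = 4.
(b) Symmetries: rotational symmetry about the z-axis ⇒ p depends on x, y only through x² + y².
(c) From the axis intercepts and sections: among the integer gridlines, it crosses the z-axis at z ∈ {-1, 1}; a circular section at z = -1 has radius exactly 1.
(d) Assembling these constraints gives the stated polynomial.

2*x^4 + 4*x^2*y^2 + 2*y^4 - 2*x^2 - 2*y^2 + 3*z^2 - 3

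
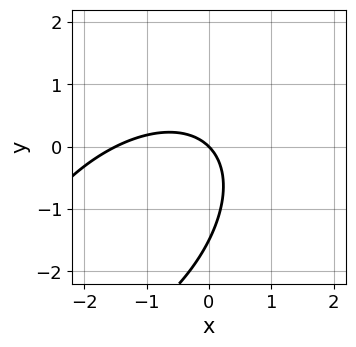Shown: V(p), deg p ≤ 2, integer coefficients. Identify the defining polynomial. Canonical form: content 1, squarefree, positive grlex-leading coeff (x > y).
deg p = 2.
Observable constraints: it crosses the y-axis at the gridline y = 0; it crosses the x-axis at the gridline x = 0.
The integer polynomial consistent with all of this is the stated p.

2*x^2 - 2*x*y + 2*y^2 + 3*x + 3*y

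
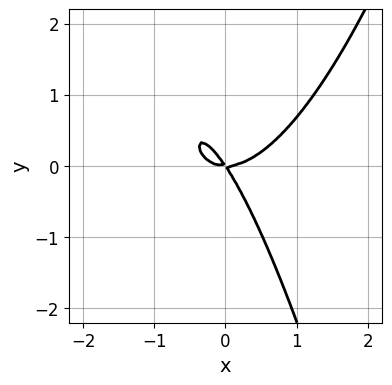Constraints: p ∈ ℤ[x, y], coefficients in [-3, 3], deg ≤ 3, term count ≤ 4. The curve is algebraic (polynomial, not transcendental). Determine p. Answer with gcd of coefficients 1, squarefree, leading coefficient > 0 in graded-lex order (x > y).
3*x^3 - 3*x*y - 2*y^2

First, deg p = 3.
Next, reading off the gridlines: one y-axis crossing is at y = 0; it crosses the x-axis at the gridline x = 0.
Finally, together with the visible shape, these determine p as stated.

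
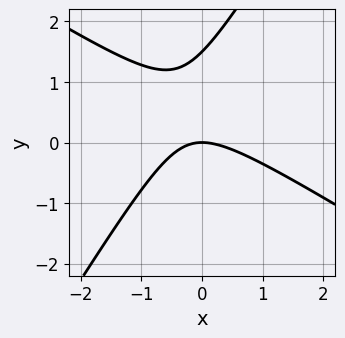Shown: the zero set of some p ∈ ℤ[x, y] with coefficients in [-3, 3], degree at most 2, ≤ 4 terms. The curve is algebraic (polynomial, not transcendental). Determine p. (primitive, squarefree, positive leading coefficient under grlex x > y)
2*x^2 + 2*x*y - 2*y^2 + 3*y

1. deg p = 2. The shape is more complex than any degree-1 curve.
2. Reading off the gridlines: it crosses the y-axis at the gridline y = 0; it meets the x-axis at x = 0 (among the integer gridlines).
3. These observations pin down the coefficients.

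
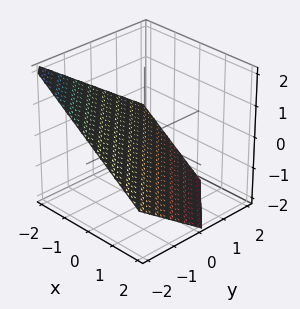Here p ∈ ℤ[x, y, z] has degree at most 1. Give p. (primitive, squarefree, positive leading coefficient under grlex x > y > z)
The degree is 1 — the surface is flat (a plane).
Checking where it meets the axes: it crosses the x-axis at the gridline x = -1; it meets the y-axis at y = -1 (among the integer gridlines).
Assembling these constraints gives the stated polynomial.

2*x + 2*y + 3*z + 2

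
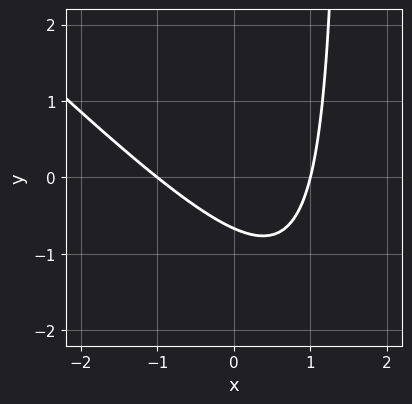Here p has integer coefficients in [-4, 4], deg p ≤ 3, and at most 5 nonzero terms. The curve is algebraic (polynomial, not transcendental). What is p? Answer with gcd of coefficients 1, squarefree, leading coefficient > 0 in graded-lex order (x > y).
2*x^2 + 2*x*y - 3*y - 2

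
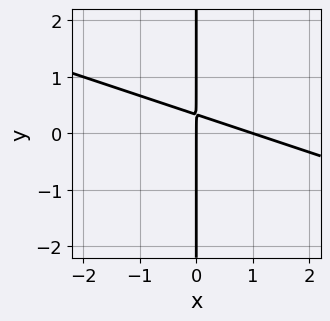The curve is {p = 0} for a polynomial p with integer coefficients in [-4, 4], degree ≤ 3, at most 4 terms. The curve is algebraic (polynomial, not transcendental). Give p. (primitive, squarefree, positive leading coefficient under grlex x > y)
1. deg p = 2.
2. From the visible intercepts: the visible y-axis segment lies entirely on the curve; among the integer gridlines, it crosses the x-axis at x ∈ {0, 1}.
3. Matching integer coefficients to the picture gives p.

x^2 + 3*x*y - x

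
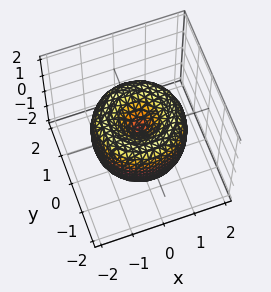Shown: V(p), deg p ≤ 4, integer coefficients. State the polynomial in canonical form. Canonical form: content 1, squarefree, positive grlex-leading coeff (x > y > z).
deg p = 4.
Symmetries: every cross-section ⟂ z is a circle, so x, y appear only via x² + y².
Reading off the gridlines: a circular section at z = 0 has radius between 1 and 2; it crosses the y-axis at the gridline y = 0; one x-axis crossing is at x = 0.
These observations pin down the coefficients.

x^4 + 2*x^2*y^2 + y^4 - 2*x^2 - 2*y^2 + z^2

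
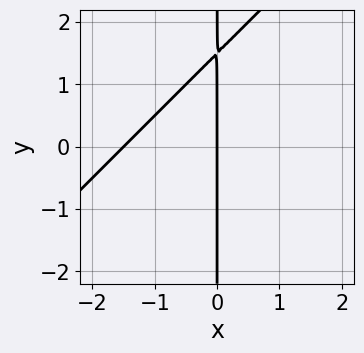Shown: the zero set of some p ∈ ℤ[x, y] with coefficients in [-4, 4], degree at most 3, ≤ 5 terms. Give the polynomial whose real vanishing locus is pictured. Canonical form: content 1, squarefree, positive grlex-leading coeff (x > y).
2*x^2 - 2*x*y + 3*x

(a) deg p = 2.
(b) Reading off the gridlines: it meets the x-axis at x = 0 (among the integer gridlines); every point of the y-axis in the box is on the curve.
(c) Together with the visible shape, these determine p as stated.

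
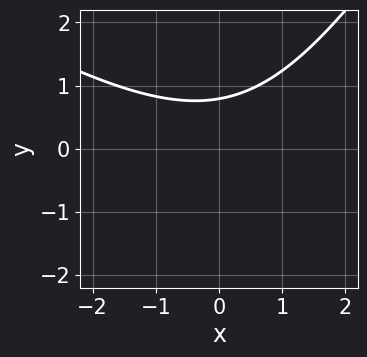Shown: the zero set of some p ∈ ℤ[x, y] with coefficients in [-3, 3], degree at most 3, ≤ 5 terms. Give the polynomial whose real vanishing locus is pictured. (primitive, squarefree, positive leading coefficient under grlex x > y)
(a) deg p = 2. A generic line meets the curve in up to 2 points.
(b) Against the integer gridlines: no x-intercept at any integer in the box.
(c) These observations pin down the coefficients.

x^2 + x*y - y^2 - 3*y + 3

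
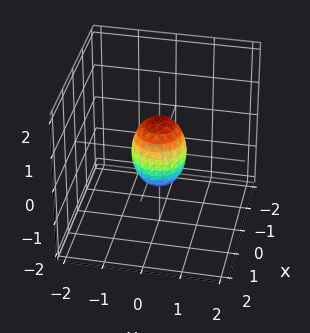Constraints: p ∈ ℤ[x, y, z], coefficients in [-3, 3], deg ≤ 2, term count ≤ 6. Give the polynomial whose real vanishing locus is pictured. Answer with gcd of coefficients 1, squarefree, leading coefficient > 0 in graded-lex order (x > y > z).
First, deg p = 2. Bounded and convex; a quadric.
Then, symmetries: rotational symmetry about the z-axis ⇒ p depends on x, y only through x² + y²; it's symmetric under z → −z, forcing even powers of z.
Next, from the visible intercepts: the z-axis gridline crossings are at z ∈ {-1, 1}; a circular section at z = 0 has radius between 0 and 1.
Finally, the integer polynomial consistent with all of this is the stated p.

2*x^2 + 2*y^2 + z^2 - 1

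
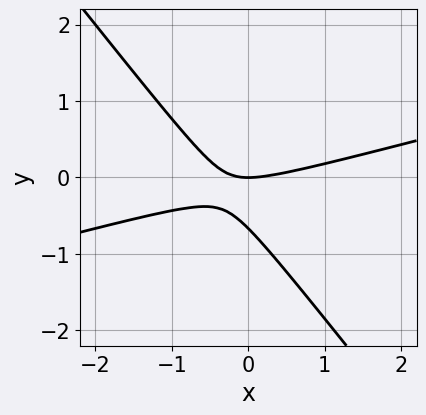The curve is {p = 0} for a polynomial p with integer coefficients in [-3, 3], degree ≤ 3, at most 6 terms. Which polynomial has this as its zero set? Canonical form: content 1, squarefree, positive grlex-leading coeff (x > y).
(a) deg p = 2. The shape is more complex than any degree-1 curve.
(b) Reading off the gridlines: it crosses the x-axis at the gridline x = 0; it meets the y-axis at y = 0 (among the integer gridlines).
(c) Solving for integer coefficients yields p as stated.

x^2 - 3*x*y - 3*y^2 - 2*y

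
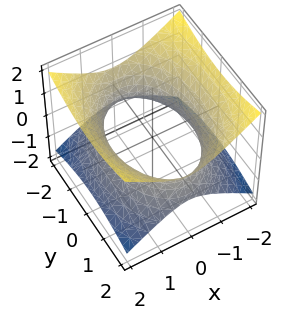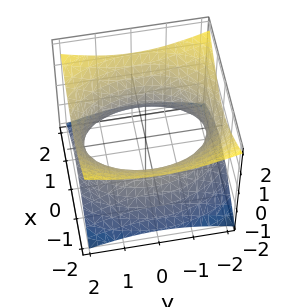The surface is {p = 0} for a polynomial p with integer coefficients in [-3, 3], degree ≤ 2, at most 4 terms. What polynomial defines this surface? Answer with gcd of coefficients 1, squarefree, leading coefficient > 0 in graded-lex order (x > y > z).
First, the degree is 2 — an hourglass — one-sheet hyperboloid; a quadric.
Then, symmetries: mirror symmetry y ↦ −y ⇒ only even powers of y; mirror symmetry x ↦ −x ⇒ only even powers of x; mirror symmetry z ↦ −z ⇒ only even powers of z.
Next, observable constraints: the surface avoids every integer z-axis point in the box.
Finally, putting this together gives p.

2*x^2 + y^2 - 3*z^2 - 3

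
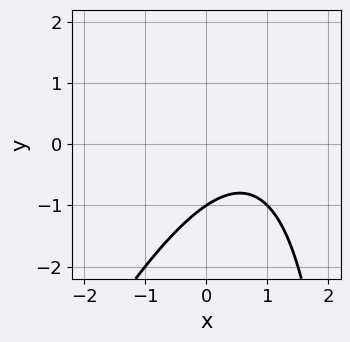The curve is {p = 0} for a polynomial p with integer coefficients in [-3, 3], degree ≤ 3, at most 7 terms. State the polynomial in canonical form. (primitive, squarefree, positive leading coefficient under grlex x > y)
2*x^2 - x*y - 3*x + 3*y + 3

deg p = 2. The shape is more complex than any degree-1 curve.
Against the integer gridlines: the curve avoids every integer x-axis point in the box; it meets the y-axis at y = -1 (among the integer gridlines).
Putting this together gives p.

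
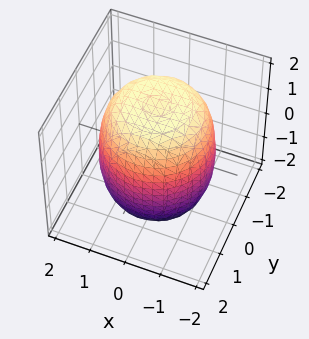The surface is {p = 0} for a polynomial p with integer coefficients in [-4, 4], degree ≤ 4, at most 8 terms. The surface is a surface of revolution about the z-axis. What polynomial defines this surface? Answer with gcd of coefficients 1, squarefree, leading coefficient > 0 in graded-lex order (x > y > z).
x^4 + 2*x^2*y^2 + y^4 - x^2 - y^2 + z^2 - 3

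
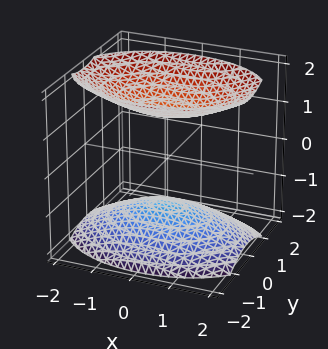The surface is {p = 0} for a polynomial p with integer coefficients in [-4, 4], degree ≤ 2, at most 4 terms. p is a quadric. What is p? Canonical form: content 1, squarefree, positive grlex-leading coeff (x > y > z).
First, I count 2 distinct pieces. Treating them together as one polynomial.
Then, deg p = 2. Two separate bowl-shaped sheets opening away from each other; a quadric.
Then, symmetries: mirror symmetry x ↦ −x ⇒ only even powers of x; mirror symmetry y ↦ −y ⇒ only even powers of y; mirror symmetry z ↦ −z ⇒ only even powers of z.
Then, against the integer gridlines: the surface avoids every integer x-axis point in the box; it misses every integer gridline on the y-axis.
Finally, matching integer coefficients to the picture gives p.

x^2 + 2*y^2 - 2*z^2 + 3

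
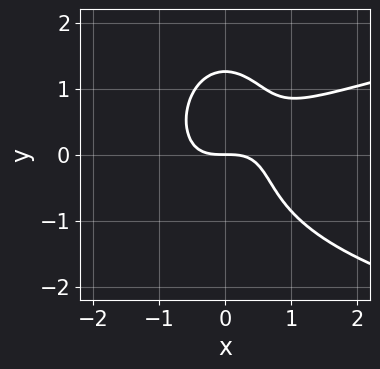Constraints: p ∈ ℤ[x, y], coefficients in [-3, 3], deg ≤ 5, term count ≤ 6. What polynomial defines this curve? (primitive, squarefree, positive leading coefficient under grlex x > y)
2*x^2*y^2 + y^4 - 2*x^3 + 2*x^2*y - 2*y

(a) deg p = 4. The shape is more complex than any degree-3 curve.
(b) Reading off the gridlines: it meets the x-axis at x = 0 (among the integer gridlines); it crosses the y-axis at the gridline y = 0.
(c) Putting this together gives p.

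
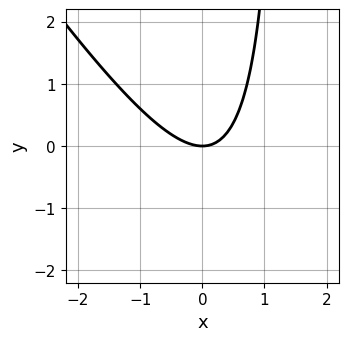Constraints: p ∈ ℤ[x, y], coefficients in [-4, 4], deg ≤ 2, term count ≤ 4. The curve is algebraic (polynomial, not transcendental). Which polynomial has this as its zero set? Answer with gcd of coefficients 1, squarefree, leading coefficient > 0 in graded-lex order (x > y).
deg p = 2.
Reading off the gridlines: it meets the x-axis at x = 0 (among the integer gridlines); it meets the y-axis at y = 0 (among the integer gridlines).
Matching integer coefficients to the picture gives p.

3*x^2 + 2*x*y - 3*y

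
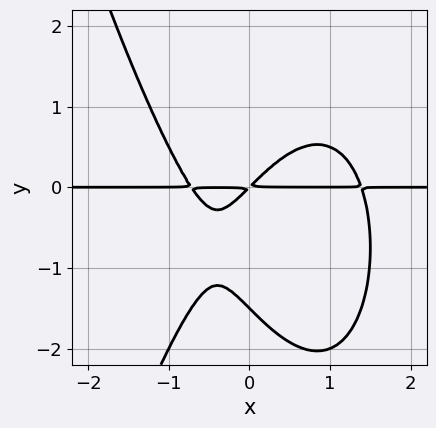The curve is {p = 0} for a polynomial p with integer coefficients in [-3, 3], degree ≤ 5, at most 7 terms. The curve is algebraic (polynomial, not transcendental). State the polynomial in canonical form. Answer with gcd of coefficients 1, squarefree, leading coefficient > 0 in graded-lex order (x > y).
3*x^3*y - 2*x^2*y + 2*y^3 - 3*x*y + 3*y^2

deg p = 4.
Against the integer gridlines: the visible x-axis segment lies entirely on the curve.
Fitting integer coefficients to these (and the overall shape) gives p.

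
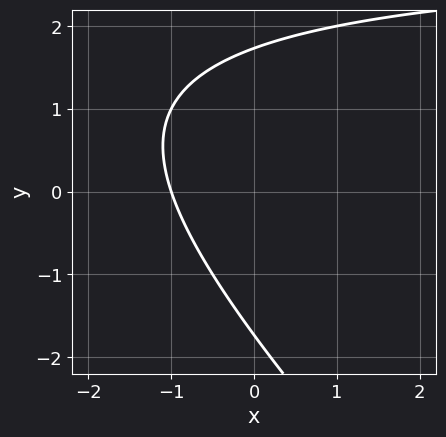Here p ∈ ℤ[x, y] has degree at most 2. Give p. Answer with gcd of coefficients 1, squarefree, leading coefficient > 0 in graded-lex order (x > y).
1. The degree is 2 — the shape is more complex than any degree-1 curve.
2. Reading off the gridlines: it crosses the x-axis at the gridline x = -1.
3. Fitting integer coefficients to these (and the overall shape) gives p.

x*y + y^2 - 3*x - 3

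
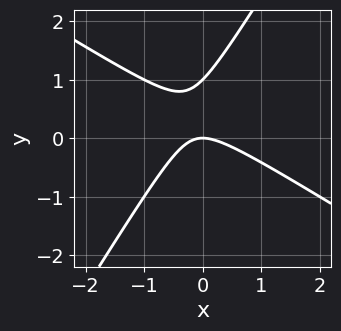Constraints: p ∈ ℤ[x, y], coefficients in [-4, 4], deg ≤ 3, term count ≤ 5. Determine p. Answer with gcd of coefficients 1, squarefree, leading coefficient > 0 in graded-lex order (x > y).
x^2 + x*y - y^2 + y

(a) The degree is 2 — no degree-1 curve has this shape.
(b) Against the integer gridlines: among the integer gridlines, it crosses the y-axis at y ∈ {0, 1}; one x-axis crossing is at x = 0.
(c) Assembling these constraints gives the stated polynomial.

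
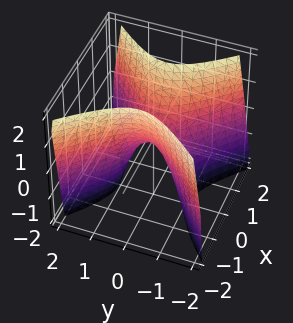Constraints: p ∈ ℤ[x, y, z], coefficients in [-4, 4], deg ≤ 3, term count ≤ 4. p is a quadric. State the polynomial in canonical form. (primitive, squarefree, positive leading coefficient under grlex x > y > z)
1. The degree is 2 — a hyperbolic paraboloid; a quadric.
2. Symmetries: the x ↦ −x reflection is a symmetry, so x appears only in even powers; the y ↦ −y reflection is a symmetry, so y appears only in even powers.
3. Against the integer gridlines: one y-axis crossing is at y = 0; it meets the z-axis at z = 0 (among the integer gridlines).
4. Putting this together gives p.

2*x^2 - 2*y^2 - z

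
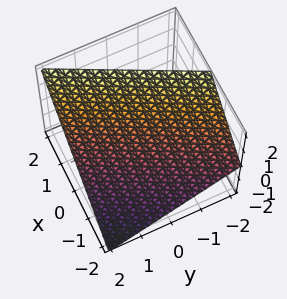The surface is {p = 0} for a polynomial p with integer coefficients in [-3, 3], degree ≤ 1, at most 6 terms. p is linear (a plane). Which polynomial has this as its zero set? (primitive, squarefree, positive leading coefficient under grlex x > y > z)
Degree: the surface is flat (a plane), so deg p = 1.
Observable constraints: it crosses the x-axis at the gridline x = -1; it crosses the y-axis at the gridline y = 2.
These observations pin down the coefficients. Check: (0, 0, 1) on the z-axis lies on the surface, and p(0, 0, 1) = 0. ✓

2*x - y - 2*z + 2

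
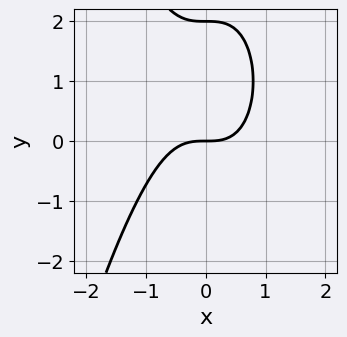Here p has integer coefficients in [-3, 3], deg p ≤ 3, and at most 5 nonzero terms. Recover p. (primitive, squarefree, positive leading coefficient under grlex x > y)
2*x^3 + y^2 - 2*y

The degree is 3 — the shape is more complex than any degree-2 curve.
Against the integer gridlines: the y-axis gridline crossings are at y ∈ {0, 2}; it meets the x-axis at x = 0 (among the integer gridlines).
Solving for integer coefficients yields p as stated.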